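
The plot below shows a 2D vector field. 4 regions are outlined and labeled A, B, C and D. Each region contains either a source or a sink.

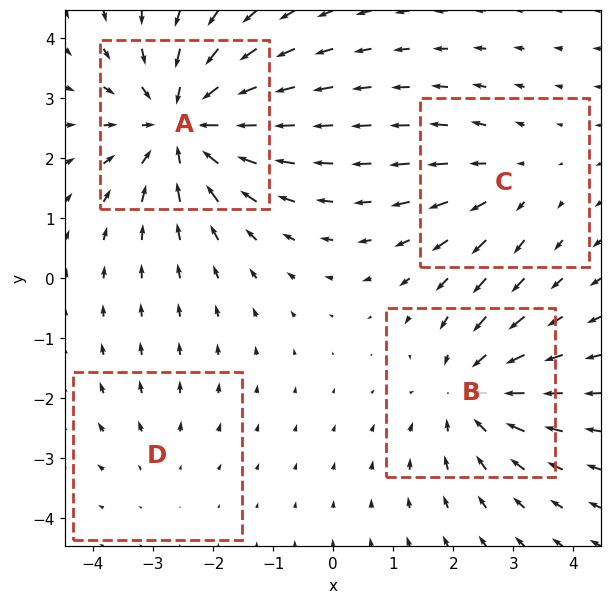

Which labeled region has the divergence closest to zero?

Divergence at each region's feature centre — A: about -6, B: about -4, C: about +3, D: about +2. Region D is closest to zero.

D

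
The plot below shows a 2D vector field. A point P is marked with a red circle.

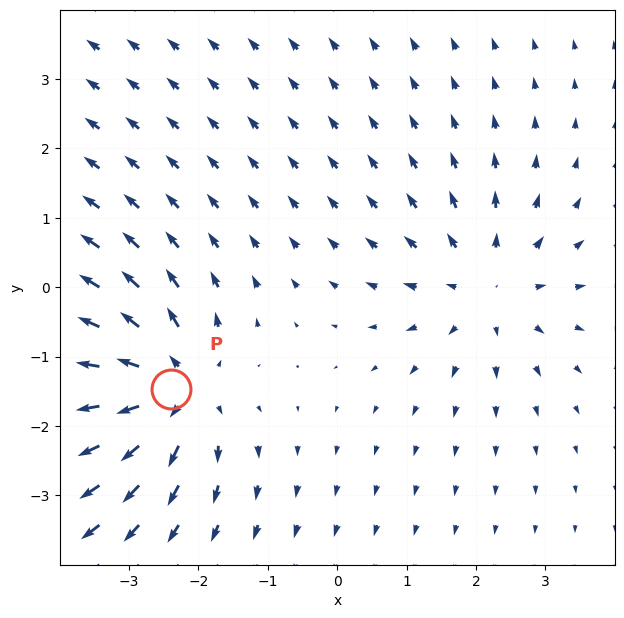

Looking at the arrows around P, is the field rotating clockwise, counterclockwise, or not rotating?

not rotating

Near P at (-2.4, -1.5) the arrows show no circulation. The curl there is ≈0.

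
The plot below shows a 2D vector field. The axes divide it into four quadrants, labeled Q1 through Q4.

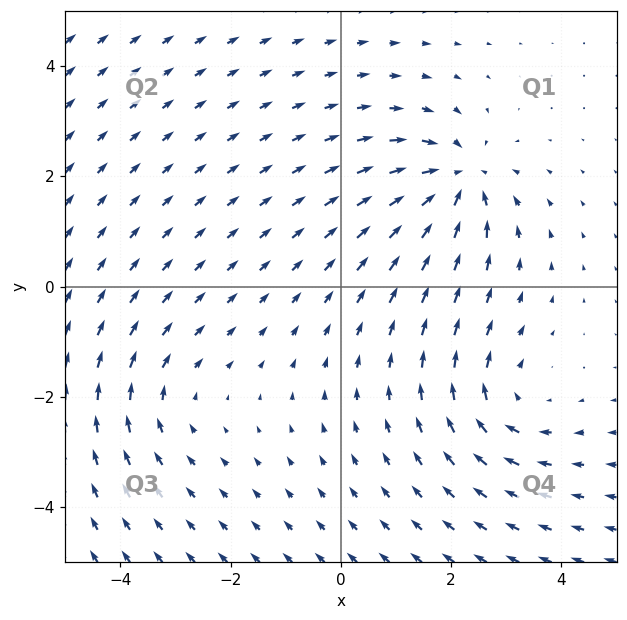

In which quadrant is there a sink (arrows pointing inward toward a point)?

Q1

The sink sits at approximately (2.1, 1.9), which lies in quadrant Q1. The divergence there is about -5, negative as expected for a sink.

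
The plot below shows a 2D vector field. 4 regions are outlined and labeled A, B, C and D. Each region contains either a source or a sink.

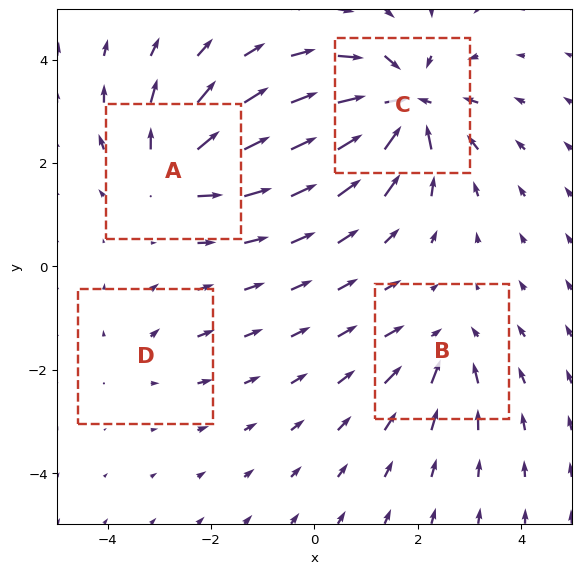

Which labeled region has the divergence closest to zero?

Divergence at each region's feature centre — A: about +6, B: about -4, C: about -8, D: about +2. Region D is closest to zero.

D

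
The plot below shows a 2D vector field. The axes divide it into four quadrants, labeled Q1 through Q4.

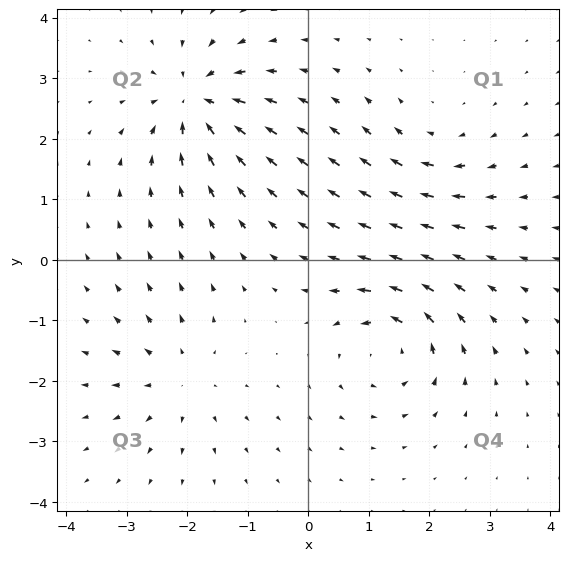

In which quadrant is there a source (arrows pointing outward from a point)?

Q3

The source sits at approximately (-2.1, -2.0), which lies in quadrant Q3. The divergence there is about +3, positive as expected for a source.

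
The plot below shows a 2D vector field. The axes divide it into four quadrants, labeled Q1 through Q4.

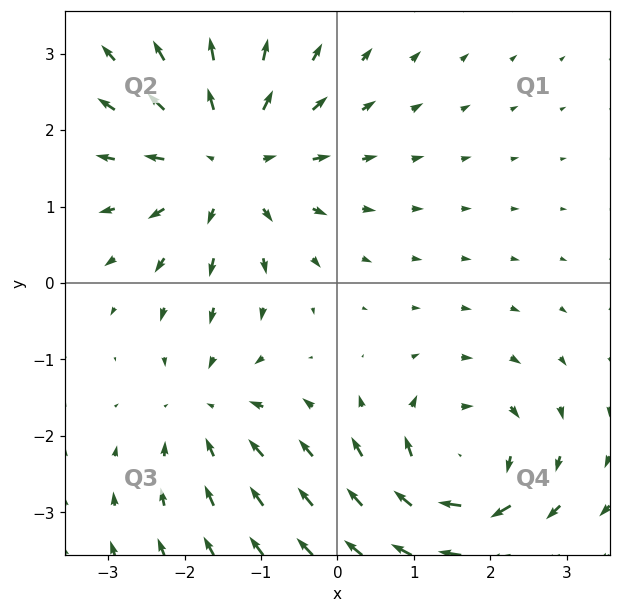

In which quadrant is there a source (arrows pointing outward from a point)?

The source sits at approximately (-1.4, 1.6), which lies in quadrant Q2. The divergence there is about +4, positive as expected for a source.

Q2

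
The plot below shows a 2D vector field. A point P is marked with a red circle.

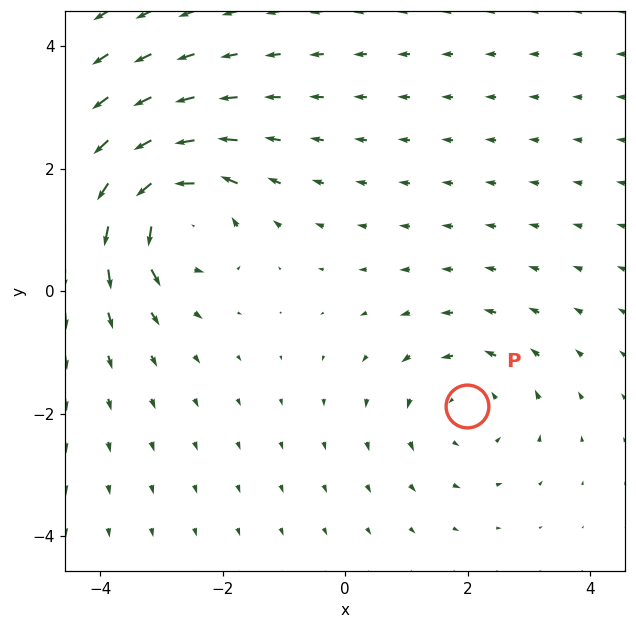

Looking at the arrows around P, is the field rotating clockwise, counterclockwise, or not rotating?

Near P at (2.0, -1.9) the arrows circulate counterclockwise. The curl (z-component) there is about +2; positive curl means counterclockwise rotation.

counterclockwise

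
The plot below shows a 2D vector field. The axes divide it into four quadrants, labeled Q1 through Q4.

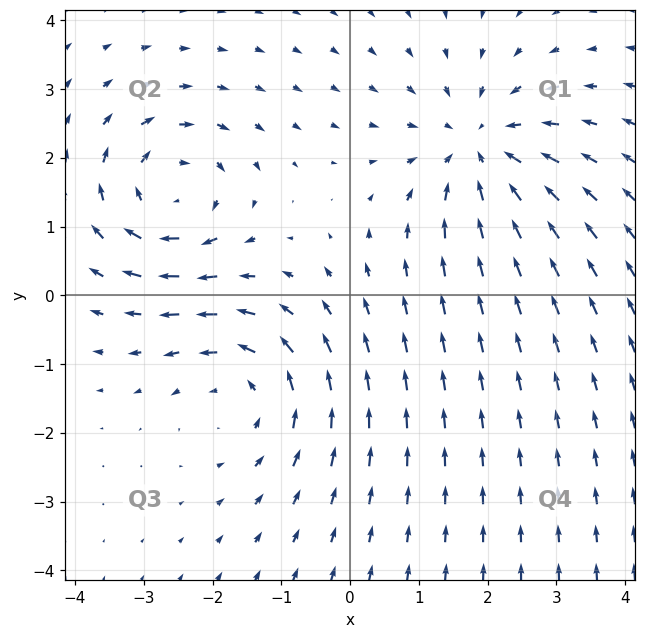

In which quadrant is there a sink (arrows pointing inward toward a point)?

Q1

The sink sits at approximately (1.9, 2.1), which lies in quadrant Q1. The divergence there is about -5, negative as expected for a sink.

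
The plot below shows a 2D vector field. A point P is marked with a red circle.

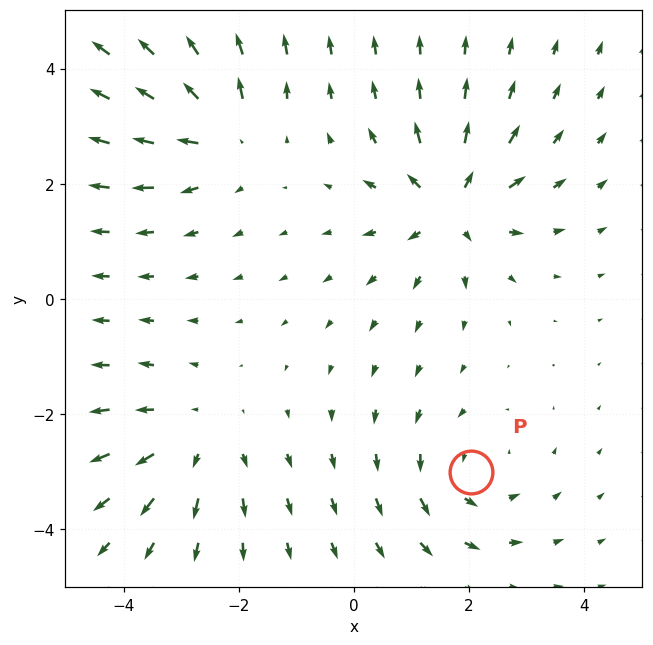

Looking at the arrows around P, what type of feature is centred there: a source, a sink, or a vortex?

At P (2.0, -3.0) the arrows circulate counterclockwise. Divergence ≈0, curl about +3 — near-zero divergence with nonzero curl is a vortex.

vortex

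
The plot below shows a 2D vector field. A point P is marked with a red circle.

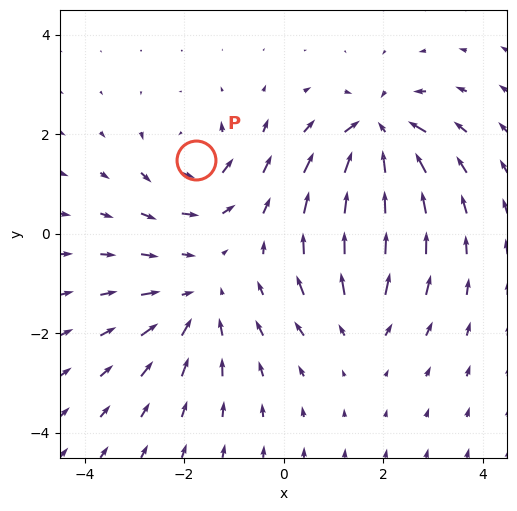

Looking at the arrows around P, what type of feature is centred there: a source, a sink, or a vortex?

At P (-1.8, 1.5) the arrows circulate counterclockwise. Divergence ≈0, curl about +5 — near-zero divergence with nonzero curl is a vortex.

vortex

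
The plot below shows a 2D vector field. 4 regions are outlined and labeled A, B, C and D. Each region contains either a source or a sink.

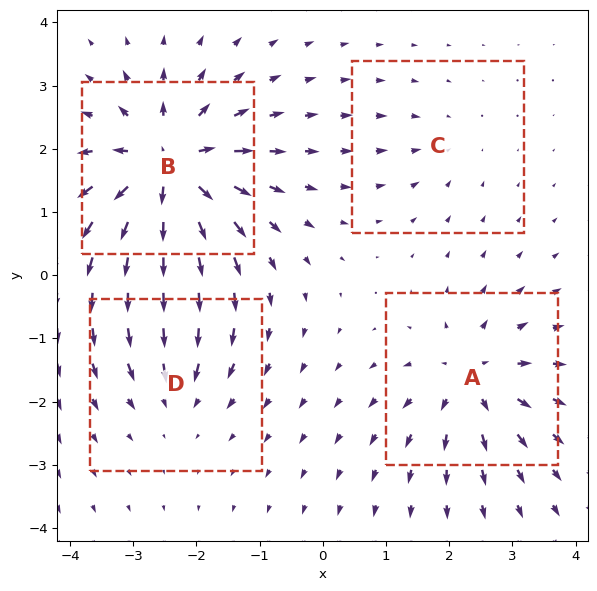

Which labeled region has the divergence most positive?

B

Divergence at each region's feature centre — A: about +6, B: about +9, C: about -2, D: about -4. Region B is most positive.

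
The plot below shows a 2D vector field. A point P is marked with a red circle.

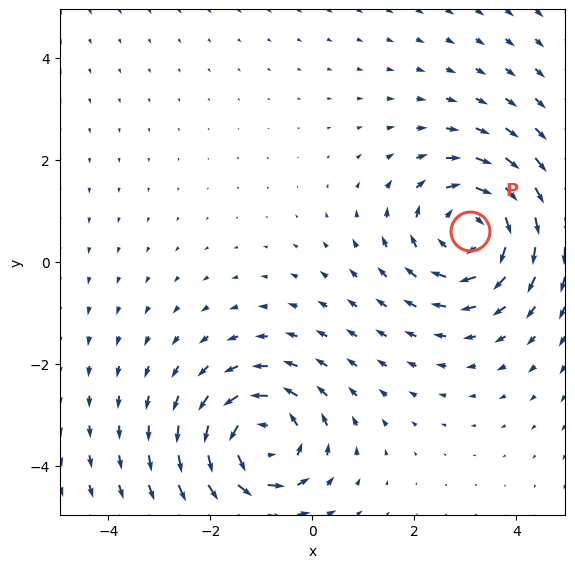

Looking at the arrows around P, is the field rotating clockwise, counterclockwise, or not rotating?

Near P at (3.1, 0.6) the arrows circulate clockwise. The curl (z-component) there is about -4; negative curl means clockwise rotation.

clockwise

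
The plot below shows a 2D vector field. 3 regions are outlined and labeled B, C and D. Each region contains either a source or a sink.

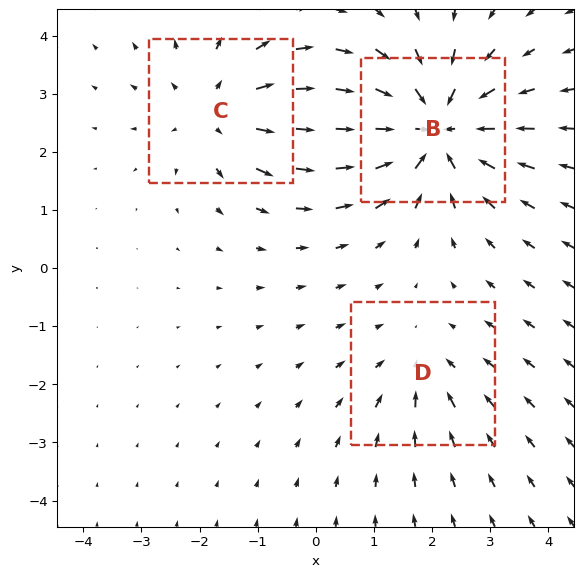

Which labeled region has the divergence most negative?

B

Divergence at each region's feature centre — B: about -4, C: about +3, D: about -2. Region B is most negative.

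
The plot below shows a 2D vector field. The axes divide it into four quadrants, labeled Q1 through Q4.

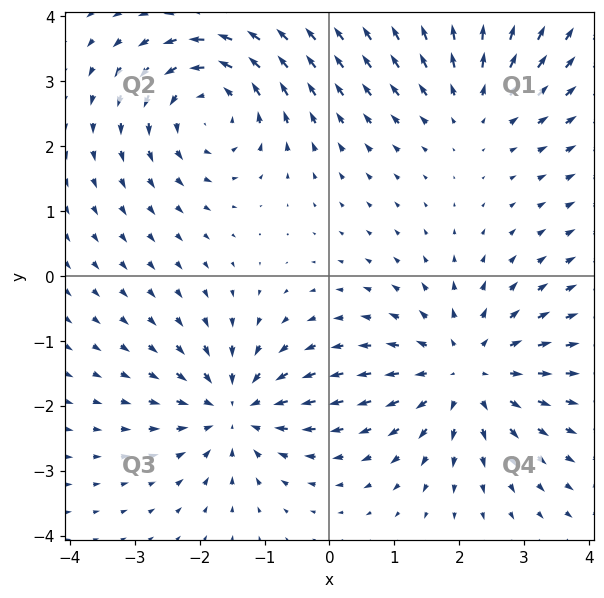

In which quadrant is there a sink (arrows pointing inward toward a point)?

Q3

The sink sits at approximately (-1.5, -2.1), which lies in quadrant Q3. The divergence there is about -4, negative as expected for a sink.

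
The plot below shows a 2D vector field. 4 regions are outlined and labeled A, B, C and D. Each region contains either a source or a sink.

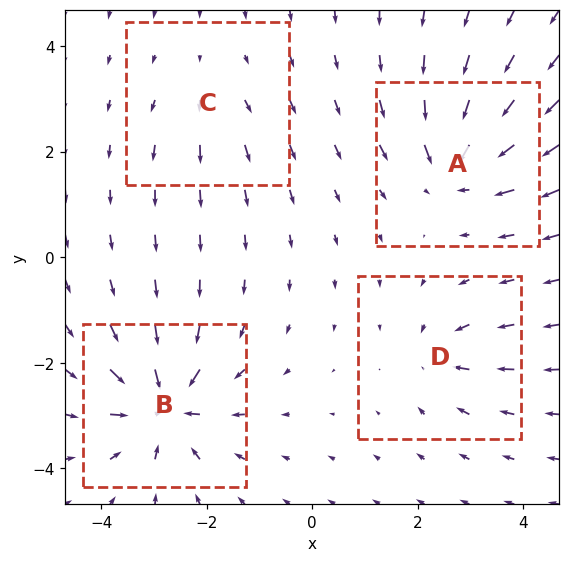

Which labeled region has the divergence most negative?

B

Divergence at each region's feature centre — A: about -7, B: about -8, C: about +3, D: about -4. Region B is most negative.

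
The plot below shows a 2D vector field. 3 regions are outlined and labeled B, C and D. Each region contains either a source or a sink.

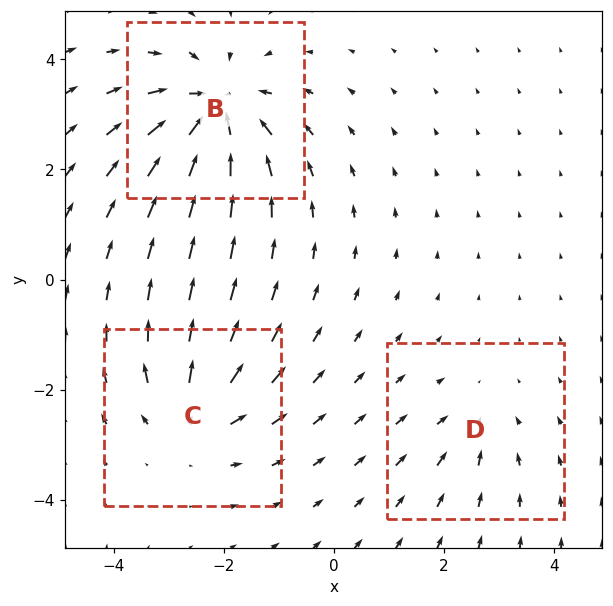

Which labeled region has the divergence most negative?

Divergence at each region's feature centre — B: about -6, C: about +4, D: about -2. Region B is most negative.

B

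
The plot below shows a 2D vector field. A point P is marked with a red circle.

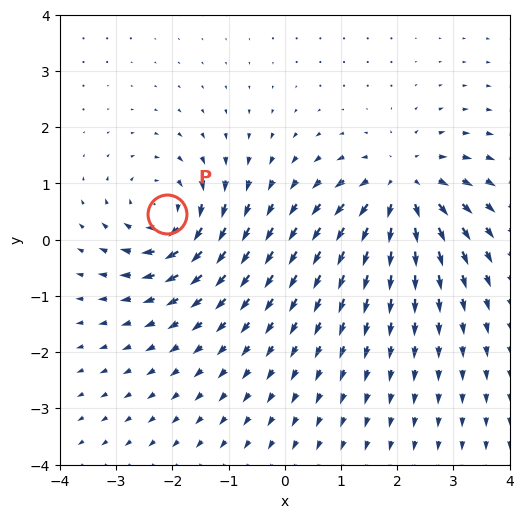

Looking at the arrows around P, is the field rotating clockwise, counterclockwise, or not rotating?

Near P at (-2.1, 0.5) the arrows circulate clockwise. The curl (z-component) there is about -3; negative curl means clockwise rotation.

clockwise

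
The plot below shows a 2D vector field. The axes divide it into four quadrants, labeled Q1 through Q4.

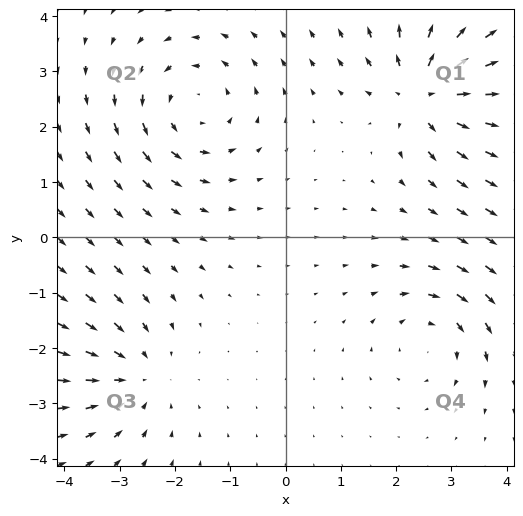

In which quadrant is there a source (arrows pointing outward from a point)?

The source sits at approximately (2.5, 2.6), which lies in quadrant Q1. The divergence there is about +6, positive as expected for a source.

Q1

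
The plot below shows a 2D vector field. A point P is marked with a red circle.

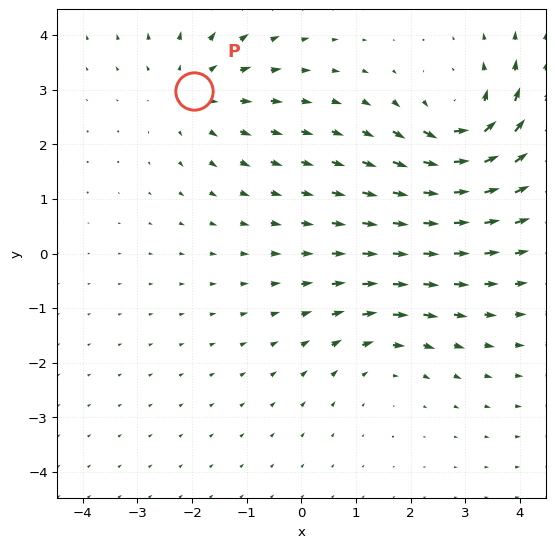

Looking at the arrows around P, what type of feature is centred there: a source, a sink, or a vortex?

At P (-2.0, 3.0) the arrows spread outward. Divergence about +3, curl ≈0 — positive divergence with near-zero curl is a source.

source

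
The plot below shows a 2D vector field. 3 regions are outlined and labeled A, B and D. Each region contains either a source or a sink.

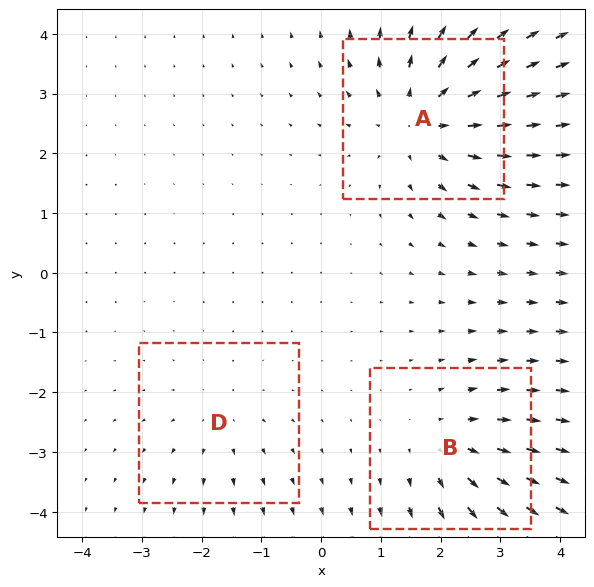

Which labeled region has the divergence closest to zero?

D

Divergence at each region's feature centre — A: about +4, B: about +3, D: about +2. Region D is closest to zero.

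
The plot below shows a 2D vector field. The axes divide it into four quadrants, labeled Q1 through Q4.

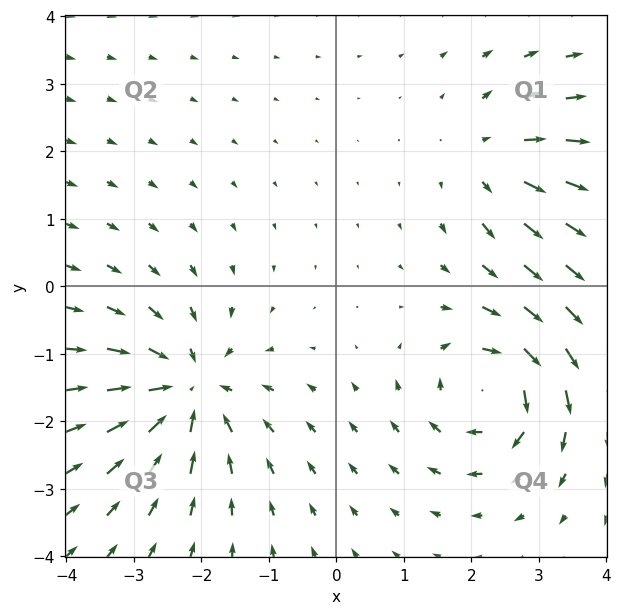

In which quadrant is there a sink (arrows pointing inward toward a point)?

Q3

The sink sits at approximately (-2.2, -1.5), which lies in quadrant Q3. The divergence there is about -5, negative as expected for a sink.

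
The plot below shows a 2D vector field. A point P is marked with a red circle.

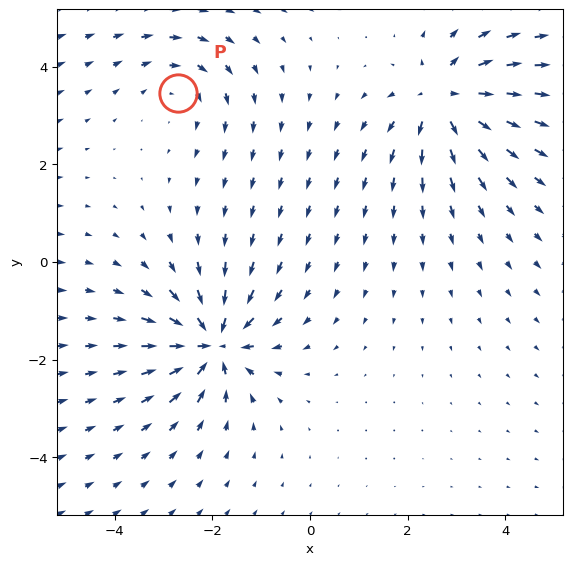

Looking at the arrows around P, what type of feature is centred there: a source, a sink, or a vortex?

vortex

At P (-2.7, 3.5) the arrows circulate clockwise. Divergence ≈0, curl about -2 — near-zero divergence with nonzero curl is a vortex.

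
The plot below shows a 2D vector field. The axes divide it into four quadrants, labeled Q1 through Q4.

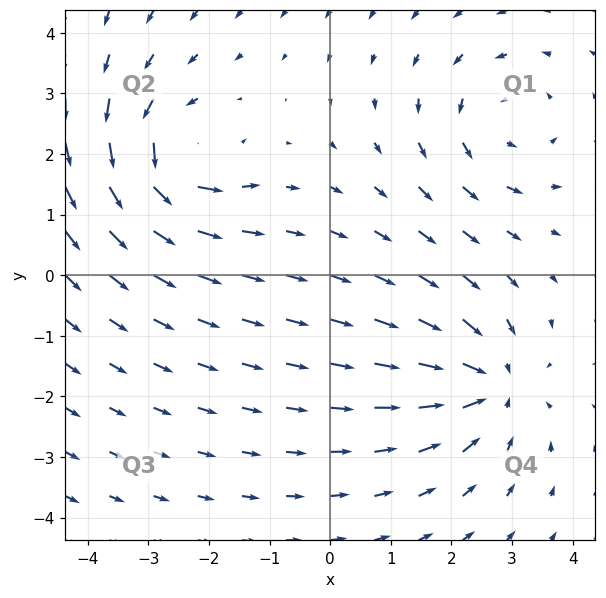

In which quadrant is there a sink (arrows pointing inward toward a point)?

Q4

The sink sits at approximately (2.6, -1.8), which lies in quadrant Q4. The divergence there is about -5, negative as expected for a sink.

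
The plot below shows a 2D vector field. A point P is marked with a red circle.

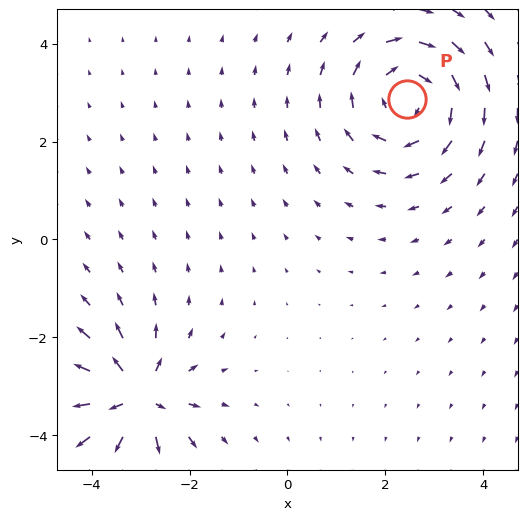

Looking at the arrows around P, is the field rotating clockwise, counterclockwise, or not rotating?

clockwise

Near P at (2.4, 2.9) the arrows circulate clockwise. The curl (z-component) there is about -4; negative curl means clockwise rotation.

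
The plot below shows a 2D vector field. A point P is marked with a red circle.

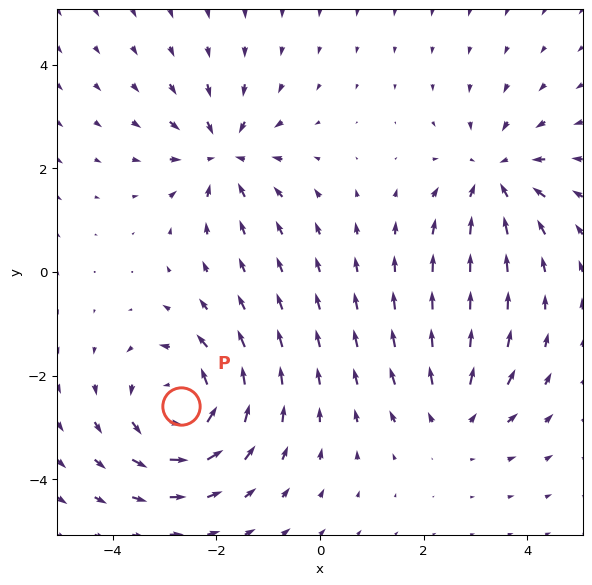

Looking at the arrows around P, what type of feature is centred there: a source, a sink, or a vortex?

vortex

At P (-2.7, -2.6) the arrows circulate counterclockwise. Divergence ≈0, curl about +5 — near-zero divergence with nonzero curl is a vortex.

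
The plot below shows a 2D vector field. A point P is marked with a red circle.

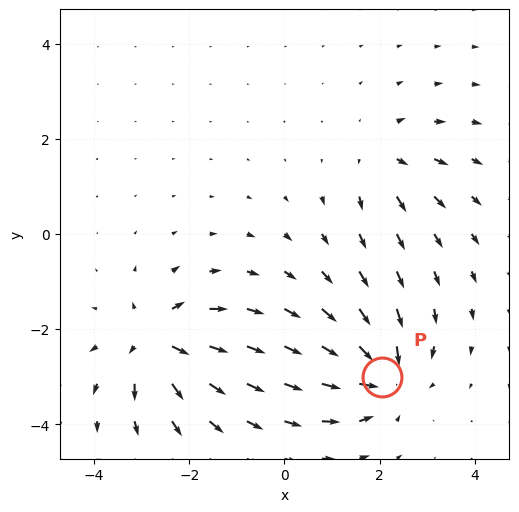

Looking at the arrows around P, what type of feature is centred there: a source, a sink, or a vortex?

sink

At P (2.1, -3.0) the arrows converge inward. Divergence about -6, curl ≈0 — negative divergence with near-zero curl is a sink.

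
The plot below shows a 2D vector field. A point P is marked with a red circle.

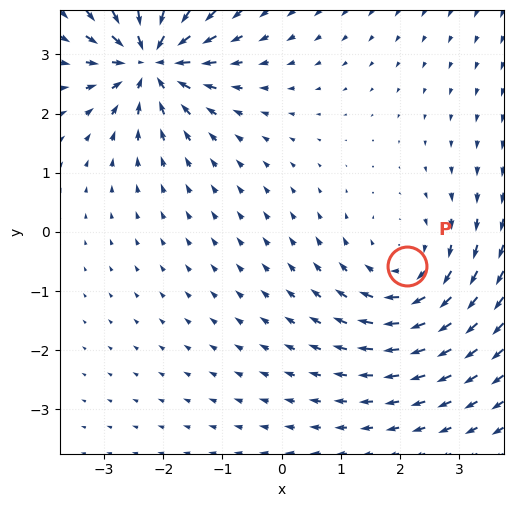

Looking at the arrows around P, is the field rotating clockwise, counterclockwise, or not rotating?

Near P at (2.1, -0.6) the arrows circulate clockwise. The curl (z-component) there is about -3; negative curl means clockwise rotation.

clockwise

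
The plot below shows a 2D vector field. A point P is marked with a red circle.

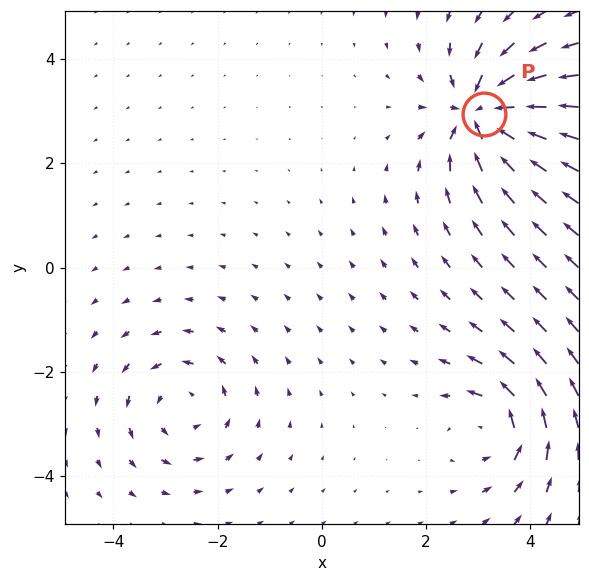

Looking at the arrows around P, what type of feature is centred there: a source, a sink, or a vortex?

sink

At P (3.1, 2.9) the arrows converge inward. Divergence about -6, curl ≈0 — negative divergence with near-zero curl is a sink.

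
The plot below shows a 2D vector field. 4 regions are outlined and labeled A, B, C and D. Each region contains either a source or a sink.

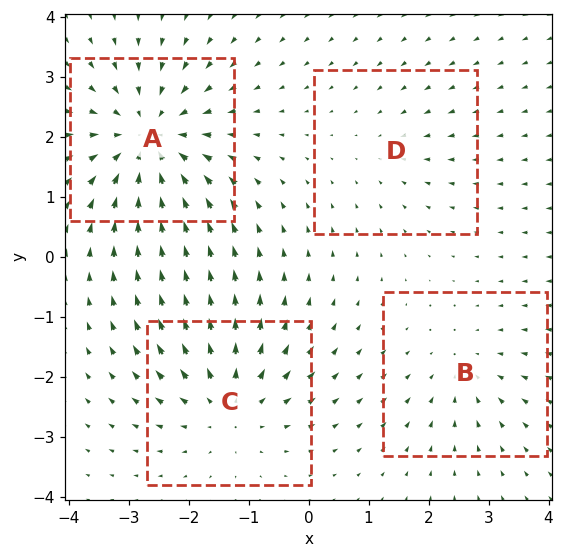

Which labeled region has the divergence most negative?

Divergence at each region's feature centre — A: about -6, B: about -3, C: about +5, D: about -2. Region A is most negative.

A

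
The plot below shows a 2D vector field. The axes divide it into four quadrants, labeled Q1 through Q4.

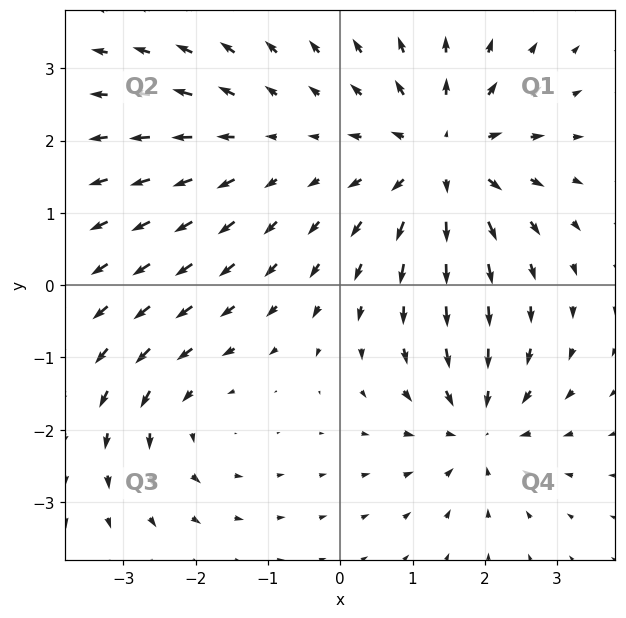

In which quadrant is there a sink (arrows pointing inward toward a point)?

Q4

The sink sits at approximately (1.9, -2.0), which lies in quadrant Q4. The divergence there is about -4, negative as expected for a sink.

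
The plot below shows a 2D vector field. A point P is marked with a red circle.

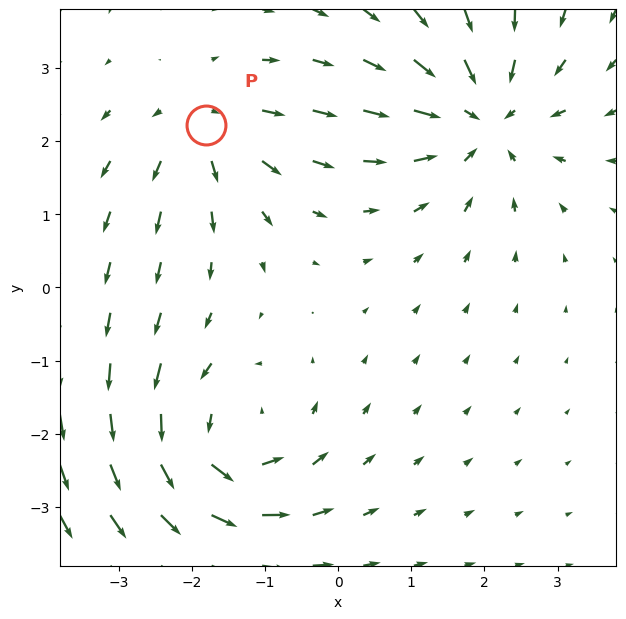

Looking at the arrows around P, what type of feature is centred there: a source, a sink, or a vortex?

source

At P (-1.8, 2.2) the arrows spread outward. Divergence about +4, curl ≈0 — positive divergence with near-zero curl is a source.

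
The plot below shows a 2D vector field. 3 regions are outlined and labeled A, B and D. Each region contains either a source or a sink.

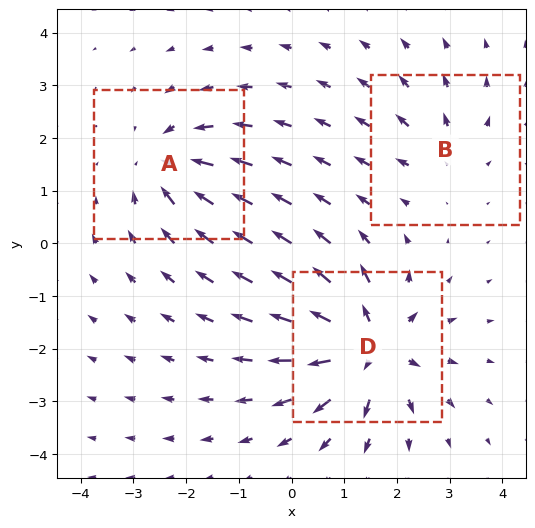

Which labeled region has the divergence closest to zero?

B

Divergence at each region's feature centre — A: about -4, B: about +2, D: about +6. Region B is closest to zero.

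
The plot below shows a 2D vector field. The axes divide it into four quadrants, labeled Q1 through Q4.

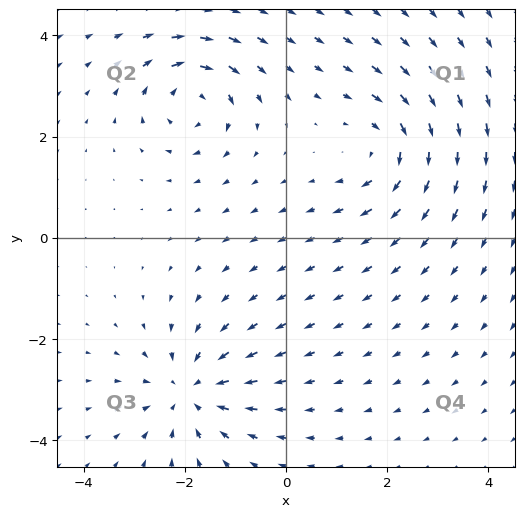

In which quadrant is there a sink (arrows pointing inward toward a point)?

The sink sits at approximately (-1.9, -3.0), which lies in quadrant Q3. The divergence there is about -5, negative as expected for a sink.

Q3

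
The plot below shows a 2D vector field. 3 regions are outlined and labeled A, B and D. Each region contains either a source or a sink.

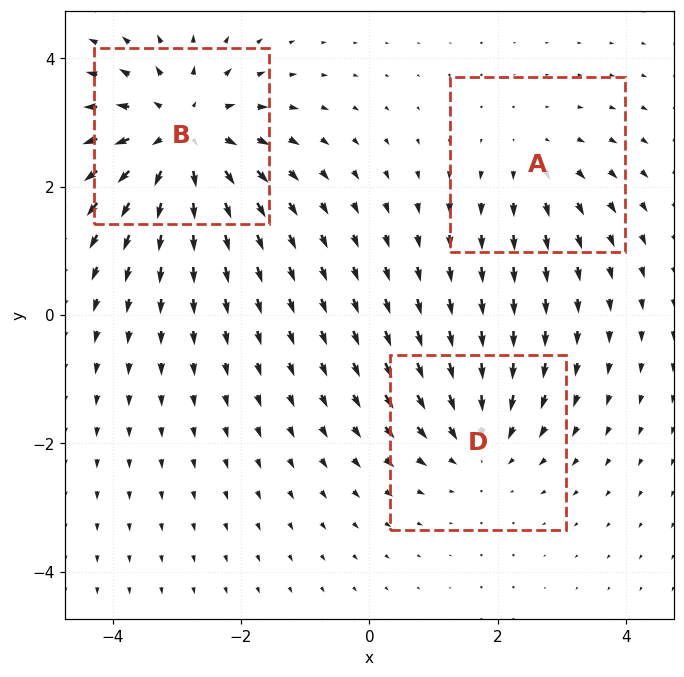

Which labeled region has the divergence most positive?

B

Divergence at each region's feature centre — A: about +2, B: about +4, D: about -3. Region B is most positive.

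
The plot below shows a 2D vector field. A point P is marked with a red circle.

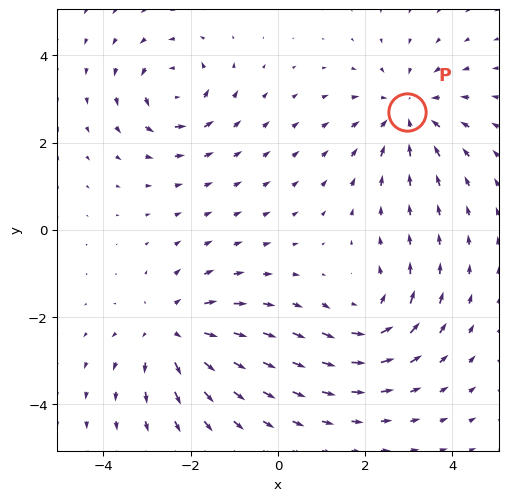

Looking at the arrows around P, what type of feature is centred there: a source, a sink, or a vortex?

sink

At P (3.0, 2.7) the arrows converge inward. Divergence about -4, curl ≈0 — negative divergence with near-zero curl is a sink.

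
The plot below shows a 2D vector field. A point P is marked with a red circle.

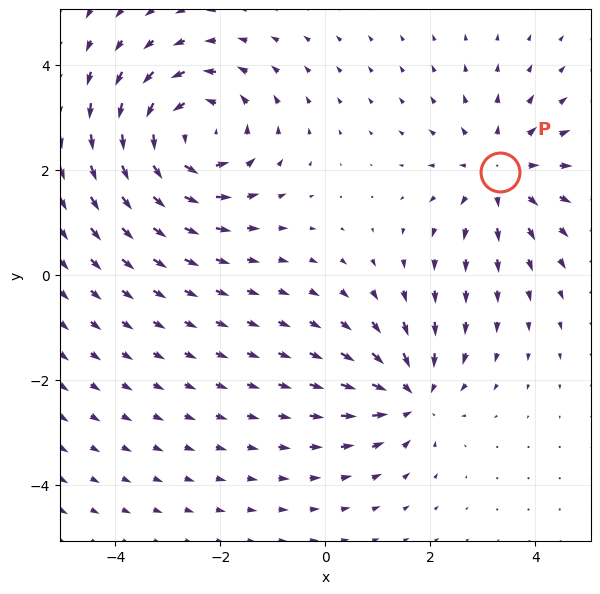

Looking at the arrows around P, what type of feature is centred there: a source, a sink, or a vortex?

At P (3.3, 2.0) the arrows spread outward. Divergence about +3, curl ≈0 — positive divergence with near-zero curl is a source.

source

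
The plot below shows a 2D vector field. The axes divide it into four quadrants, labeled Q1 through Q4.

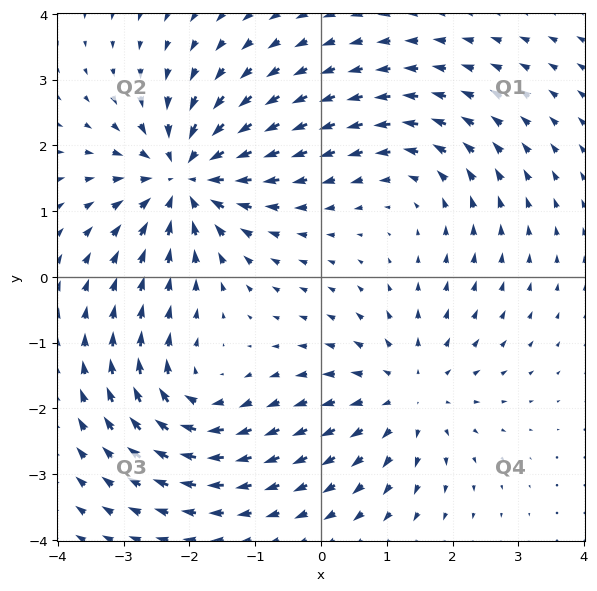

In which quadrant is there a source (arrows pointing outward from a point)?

Q4

The source sits at approximately (1.3, -1.8), which lies in quadrant Q4. The divergence there is about +4, positive as expected for a source.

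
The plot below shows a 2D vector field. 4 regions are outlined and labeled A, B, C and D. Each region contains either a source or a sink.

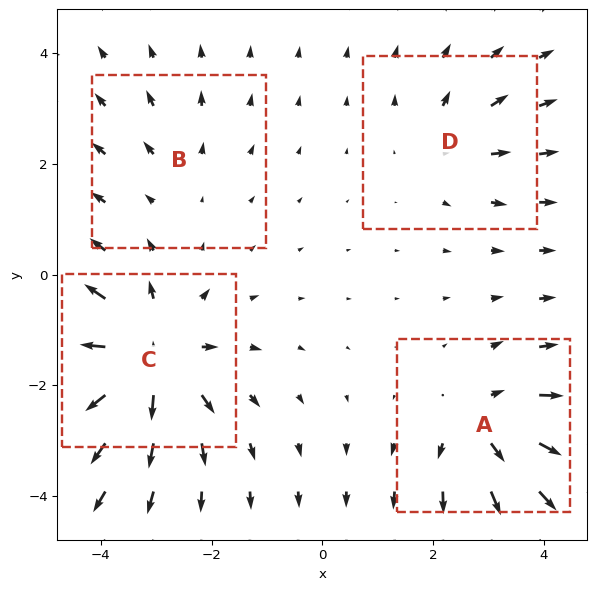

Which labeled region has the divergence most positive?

C

Divergence at each region's feature centre — A: about +5, B: about +2, C: about +8, D: about +3. Region C is most positive.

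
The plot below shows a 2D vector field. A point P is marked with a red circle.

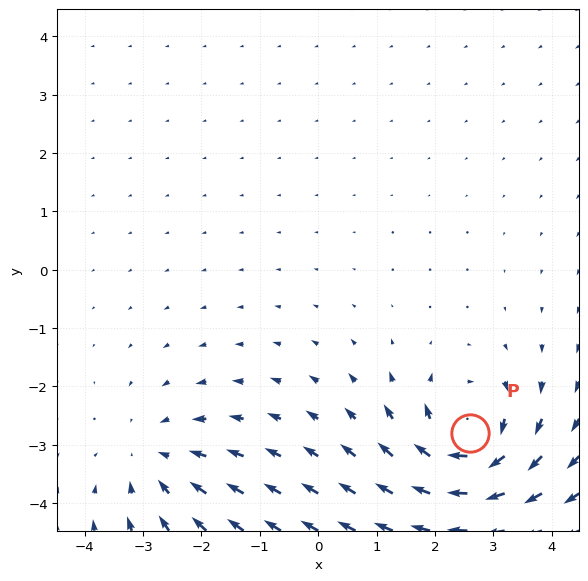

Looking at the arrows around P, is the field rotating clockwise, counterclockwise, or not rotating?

Near P at (2.6, -2.8) the arrows circulate clockwise. The curl (z-component) there is about -6; negative curl means clockwise rotation.

clockwise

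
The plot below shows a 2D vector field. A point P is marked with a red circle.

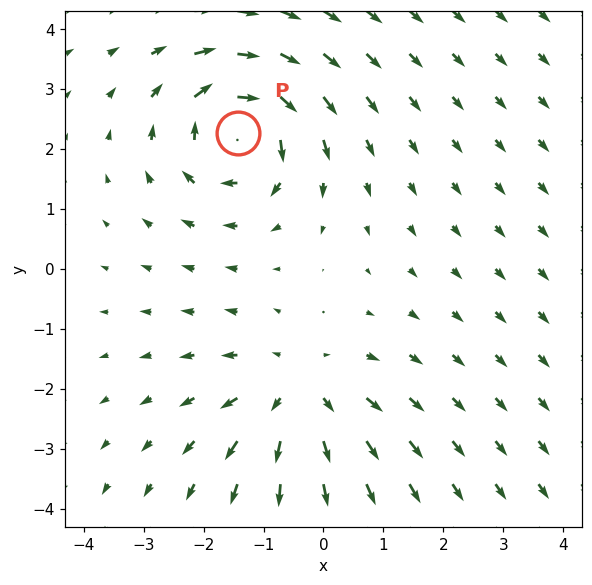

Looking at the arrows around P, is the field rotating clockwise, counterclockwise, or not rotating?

clockwise

Near P at (-1.4, 2.3) the arrows circulate clockwise. The curl (z-component) there is about -5; negative curl means clockwise rotation.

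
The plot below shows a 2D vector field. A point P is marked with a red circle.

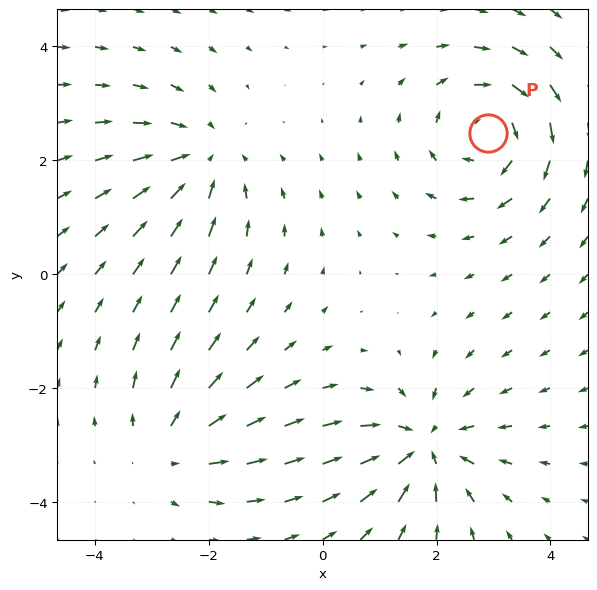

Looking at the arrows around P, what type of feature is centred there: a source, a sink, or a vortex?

vortex

At P (2.9, 2.5) the arrows circulate clockwise. Divergence ≈0, curl about -5 — near-zero divergence with nonzero curl is a vortex.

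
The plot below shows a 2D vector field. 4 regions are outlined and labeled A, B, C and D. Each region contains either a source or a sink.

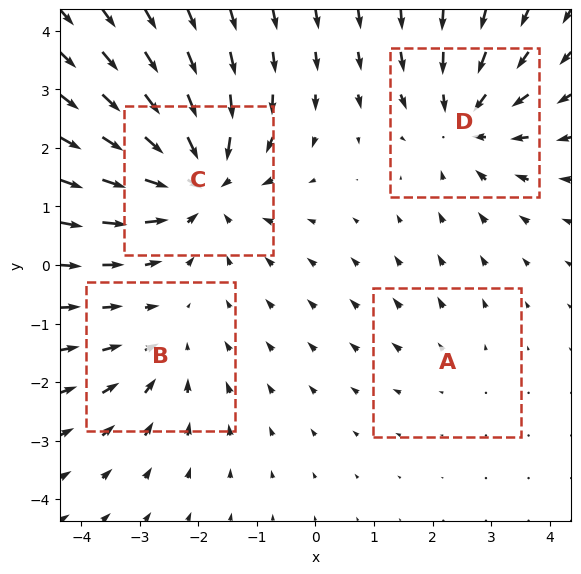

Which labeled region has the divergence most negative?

Divergence at each region's feature centre — A: about +2, B: about -3, C: about -7, D: about -5. Region C is most negative.

C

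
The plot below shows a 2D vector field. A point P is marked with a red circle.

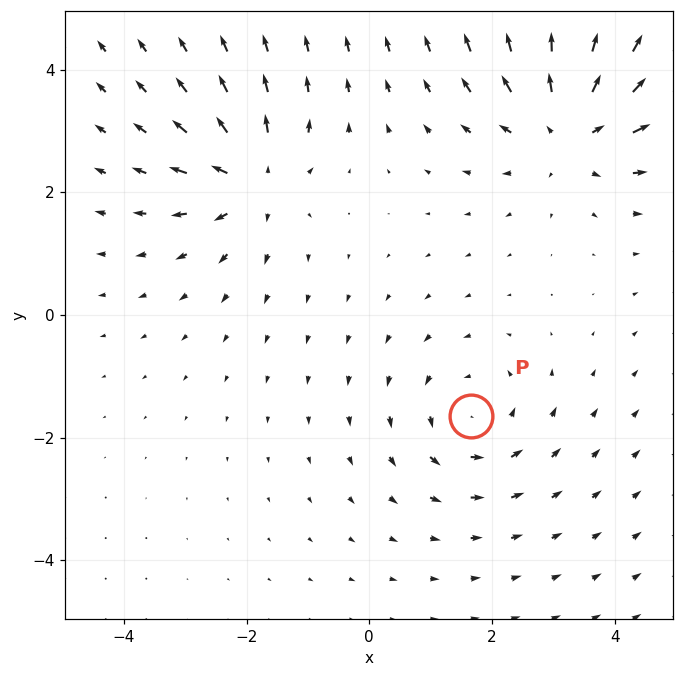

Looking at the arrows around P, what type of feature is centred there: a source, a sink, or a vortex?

At P (1.7, -1.7) the arrows circulate counterclockwise. Divergence ≈0, curl about +3 — near-zero divergence with nonzero curl is a vortex.

vortex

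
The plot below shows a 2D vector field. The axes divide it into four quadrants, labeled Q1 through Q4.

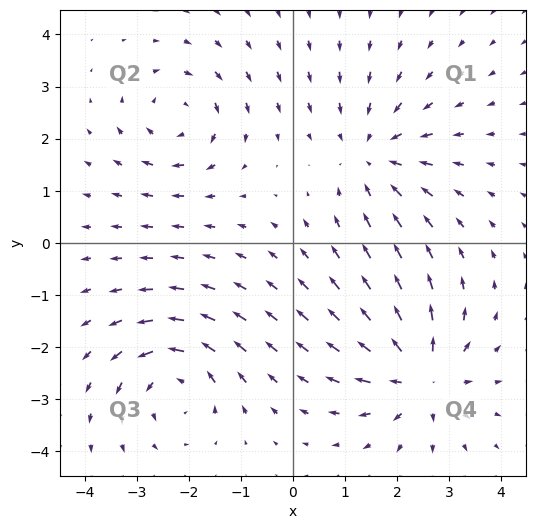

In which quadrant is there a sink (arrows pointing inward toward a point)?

Q1

The sink sits at approximately (1.5, 1.7), which lies in quadrant Q1. The divergence there is about -4, negative as expected for a sink.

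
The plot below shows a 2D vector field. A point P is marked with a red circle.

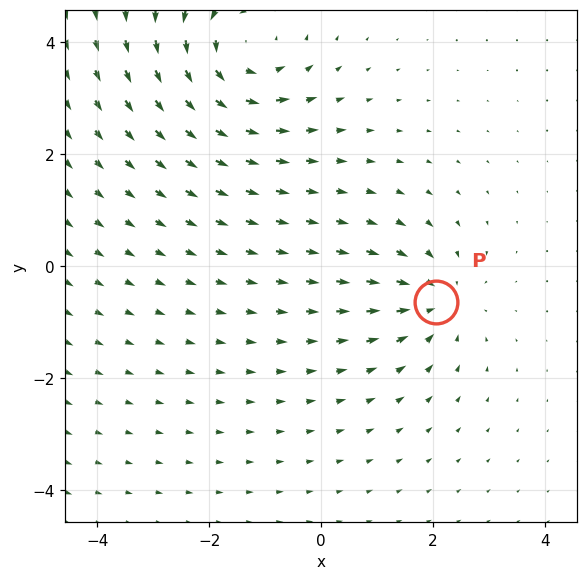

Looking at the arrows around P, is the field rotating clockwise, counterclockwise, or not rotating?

not rotating

Near P at (2.0, -0.6) the arrows show no circulation. The curl there is ≈0.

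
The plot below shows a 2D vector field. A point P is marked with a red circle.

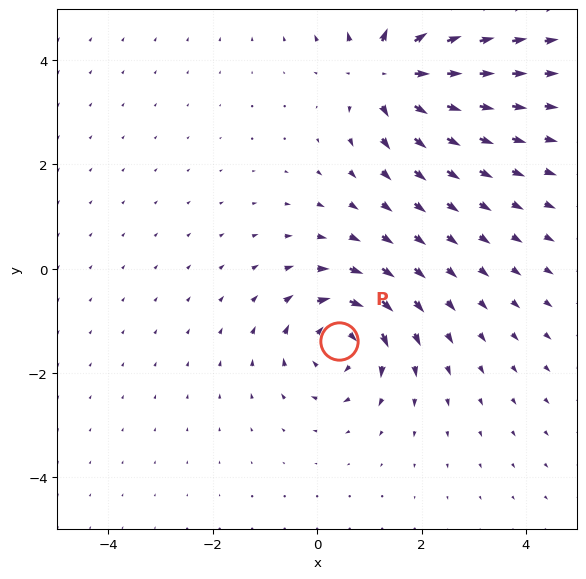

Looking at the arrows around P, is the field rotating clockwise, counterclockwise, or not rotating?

clockwise

Near P at (0.4, -1.4) the arrows circulate clockwise. The curl (z-component) there is about -5; negative curl means clockwise rotation.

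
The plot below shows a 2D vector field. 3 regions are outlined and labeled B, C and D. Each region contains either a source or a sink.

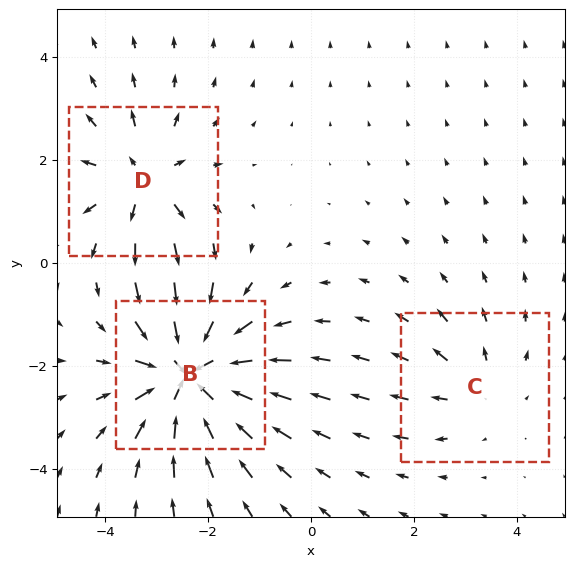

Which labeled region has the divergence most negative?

Divergence at each region's feature centre — B: about -6, C: about +2, D: about +4. Region B is most negative.

B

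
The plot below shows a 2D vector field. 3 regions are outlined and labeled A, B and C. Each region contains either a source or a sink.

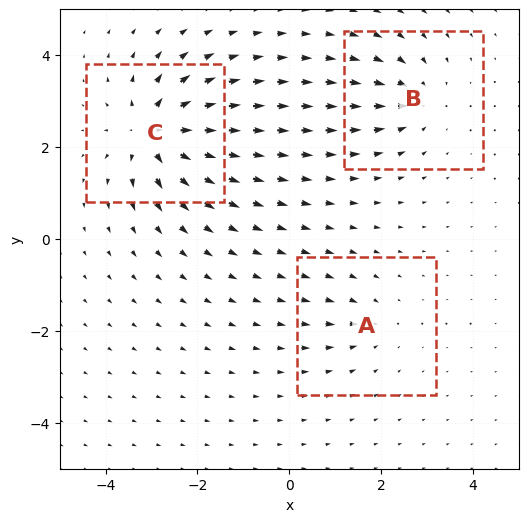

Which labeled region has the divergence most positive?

C

Divergence at each region's feature centre — A: about -2, B: about -4, C: about +7. Region C is most positive.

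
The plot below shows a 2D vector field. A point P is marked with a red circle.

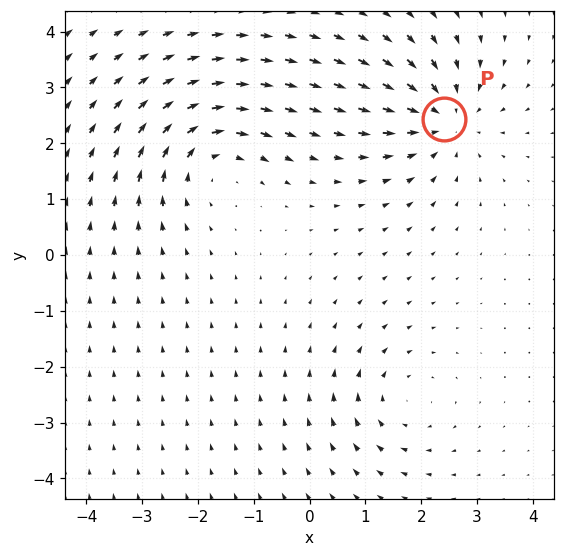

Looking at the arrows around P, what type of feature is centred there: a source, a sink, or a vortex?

sink

At P (2.4, 2.4) the arrows converge inward. Divergence about -4, curl ≈0 — negative divergence with near-zero curl is a sink.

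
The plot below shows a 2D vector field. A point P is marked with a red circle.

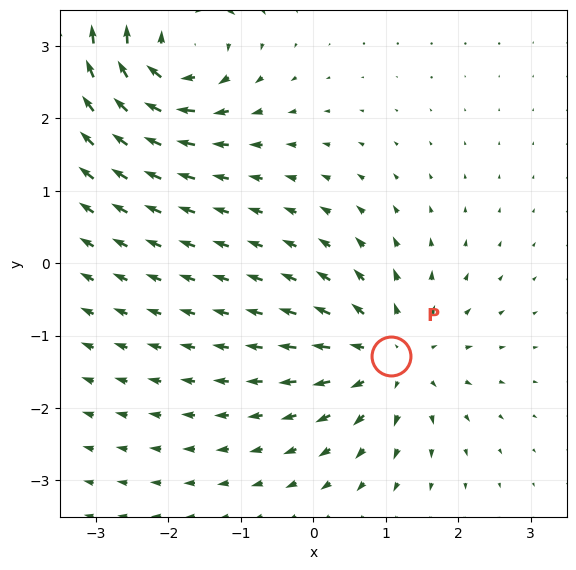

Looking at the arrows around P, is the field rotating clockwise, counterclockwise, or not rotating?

Near P at (1.1, -1.3) the arrows show no circulation. The curl there is ≈0.

not rotating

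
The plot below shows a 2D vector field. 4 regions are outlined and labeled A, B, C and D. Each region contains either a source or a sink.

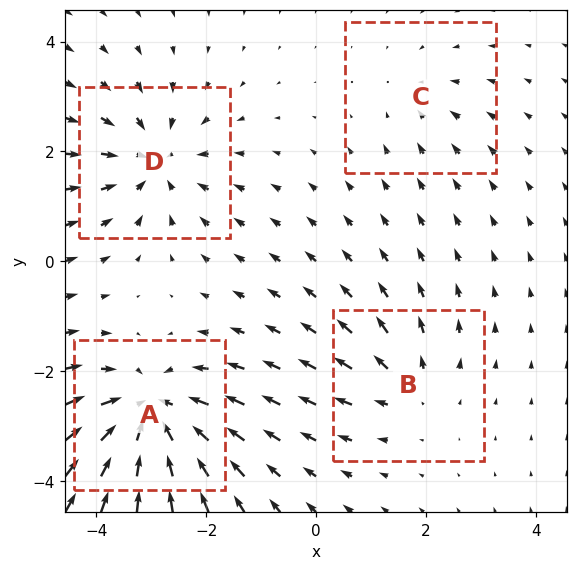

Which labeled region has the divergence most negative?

Divergence at each region's feature centre — A: about -7, B: about +3, C: about -2, D: about -5. Region A is most negative.

A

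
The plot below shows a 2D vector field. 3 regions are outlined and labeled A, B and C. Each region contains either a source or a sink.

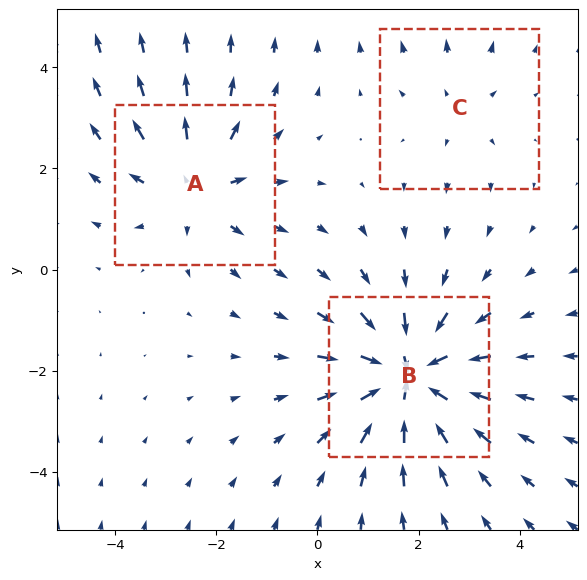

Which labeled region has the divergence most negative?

B

Divergence at each region's feature centre — A: about +3, B: about -5, C: about +2. Region B is most negative.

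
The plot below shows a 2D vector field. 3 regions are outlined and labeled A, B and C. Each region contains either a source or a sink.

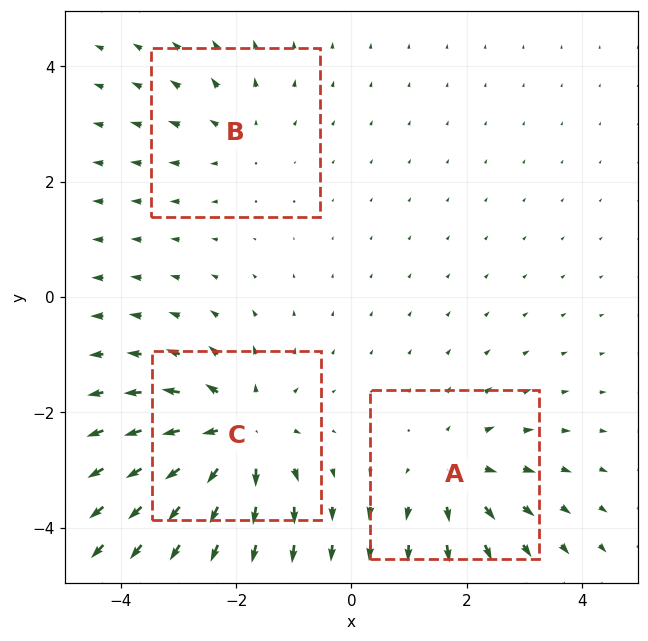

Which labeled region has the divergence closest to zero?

Divergence at each region's feature centre — A: about +3, B: about +2, C: about +5. Region B is closest to zero.

B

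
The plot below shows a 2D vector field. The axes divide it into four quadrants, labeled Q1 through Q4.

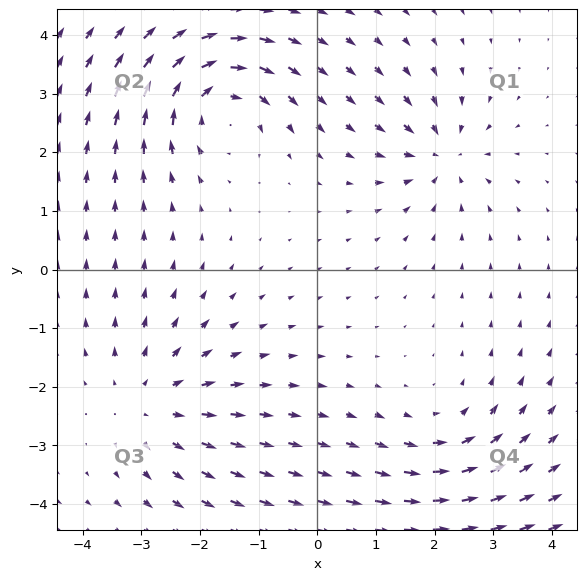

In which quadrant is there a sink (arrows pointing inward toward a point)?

The sink sits at approximately (2.1, 1.9), which lies in quadrant Q1. The divergence there is about -4, negative as expected for a sink.

Q1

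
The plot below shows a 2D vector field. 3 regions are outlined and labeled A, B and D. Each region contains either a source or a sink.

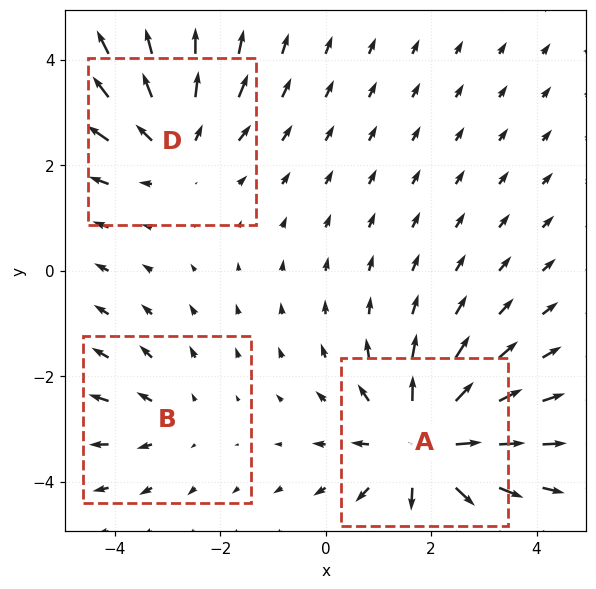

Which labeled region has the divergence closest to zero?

Divergence at each region's feature centre — A: about +4, B: about +2, D: about +3. Region B is closest to zero.

B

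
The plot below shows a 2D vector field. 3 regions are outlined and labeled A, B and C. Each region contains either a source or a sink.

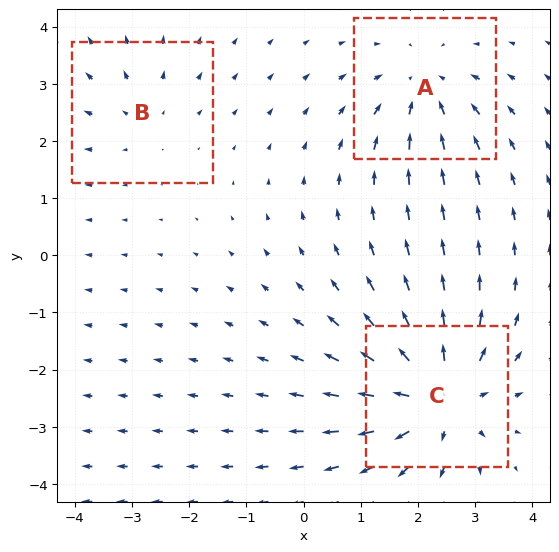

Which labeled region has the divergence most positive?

Divergence at each region's feature centre — A: about -3, B: about +2, C: about +5. Region C is most positive.

C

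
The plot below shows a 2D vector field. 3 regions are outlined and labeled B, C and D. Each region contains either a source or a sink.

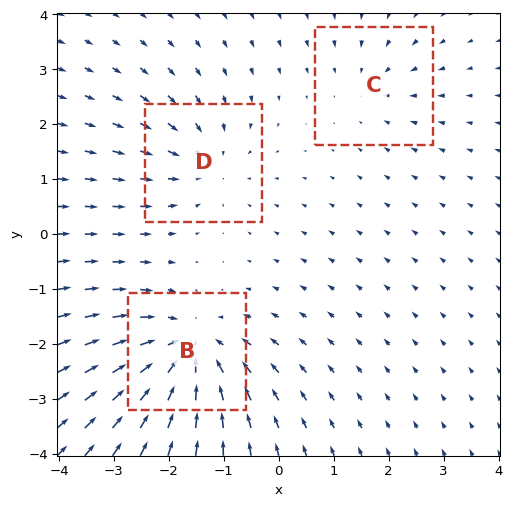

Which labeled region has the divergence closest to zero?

C

Divergence at each region's feature centre — B: about -5, C: about -2, D: about -3. Region C is closest to zero.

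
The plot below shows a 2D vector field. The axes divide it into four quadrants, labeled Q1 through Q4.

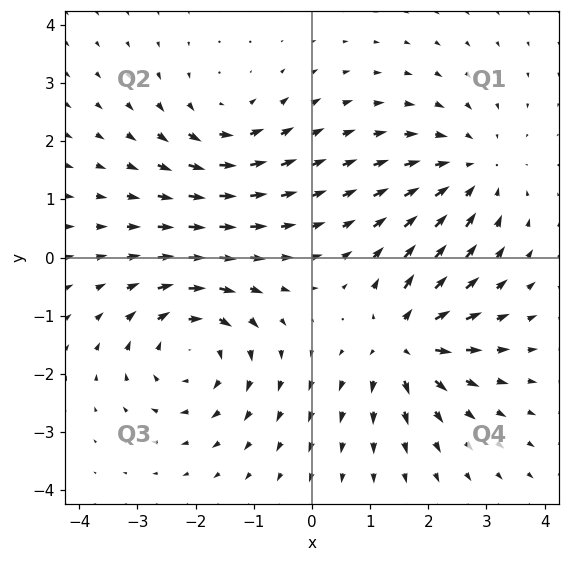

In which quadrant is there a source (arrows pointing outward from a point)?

Q4

The source sits at approximately (1.6, -1.4), which lies in quadrant Q4. The divergence there is about +5, positive as expected for a source.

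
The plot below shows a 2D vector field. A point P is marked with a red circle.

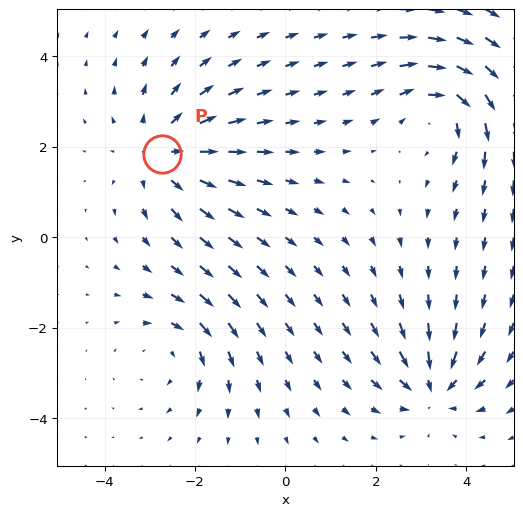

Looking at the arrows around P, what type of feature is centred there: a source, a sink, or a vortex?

At P (-2.7, 1.8) the arrows spread outward. Divergence about +4, curl ≈0 — positive divergence with near-zero curl is a source.

source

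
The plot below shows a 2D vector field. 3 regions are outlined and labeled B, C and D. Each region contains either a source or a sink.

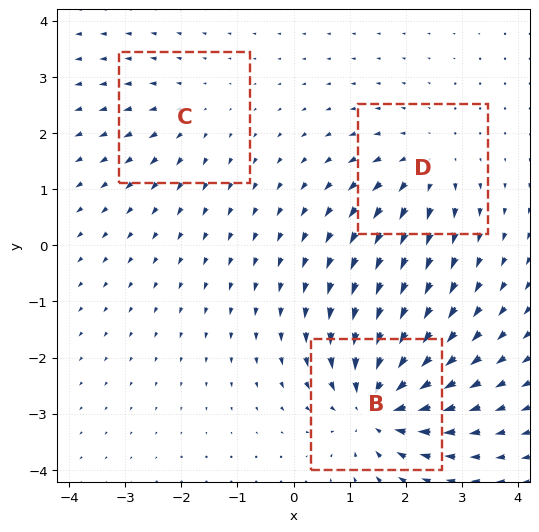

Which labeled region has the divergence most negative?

B

Divergence at each region's feature centre — B: about -5, C: about +2, D: about +3. Region B is most negative.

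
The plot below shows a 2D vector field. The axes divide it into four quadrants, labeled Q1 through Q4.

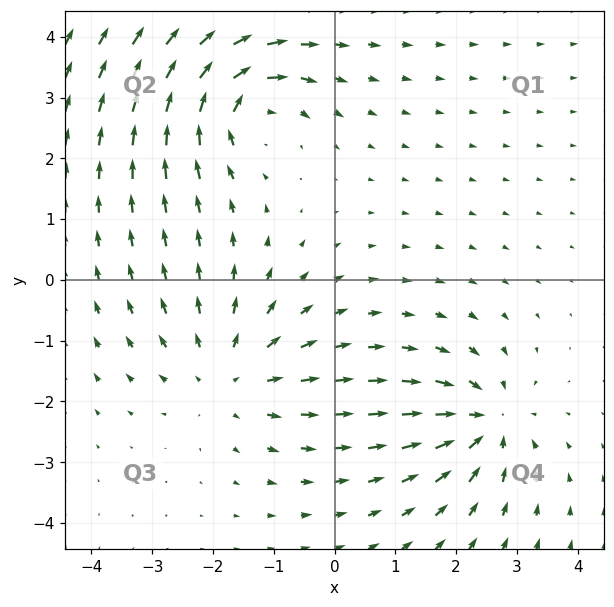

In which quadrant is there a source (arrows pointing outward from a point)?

The source sits at approximately (-1.7, -1.6), which lies in quadrant Q3. The divergence there is about +3, positive as expected for a source.

Q3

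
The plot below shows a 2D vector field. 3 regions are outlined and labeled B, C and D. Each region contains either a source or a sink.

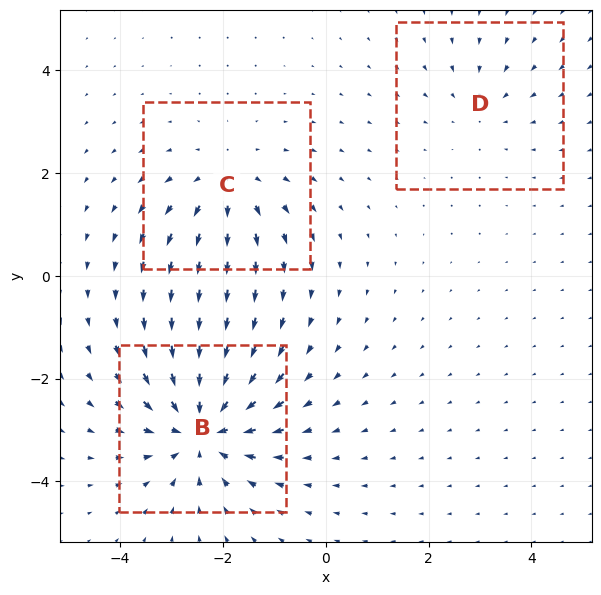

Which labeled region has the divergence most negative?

Divergence at each region's feature centre — B: about -5, C: about +3, D: about -2. Region B is most negative.

B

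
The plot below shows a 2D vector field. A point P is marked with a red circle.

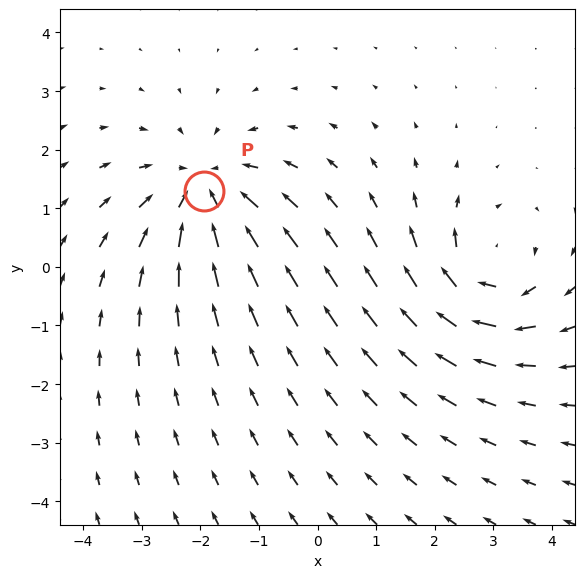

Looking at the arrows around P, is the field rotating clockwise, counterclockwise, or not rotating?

Near P at (-1.9, 1.3) the arrows show no circulation. The curl there is ≈0.

not rotating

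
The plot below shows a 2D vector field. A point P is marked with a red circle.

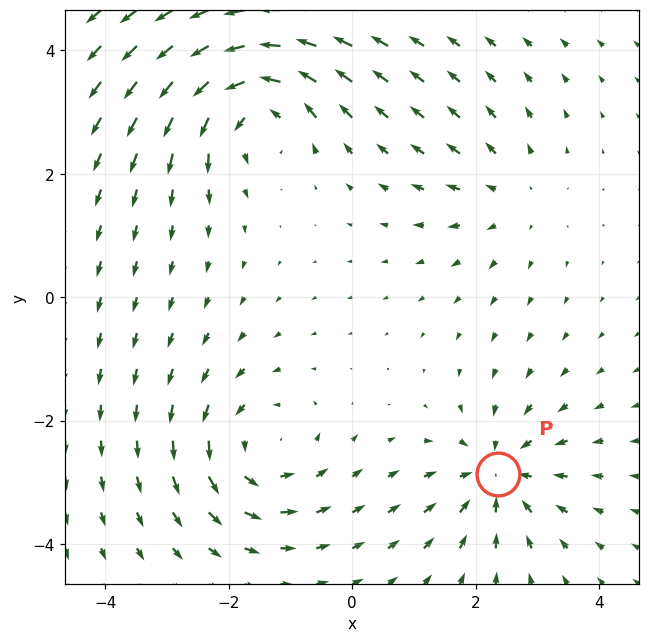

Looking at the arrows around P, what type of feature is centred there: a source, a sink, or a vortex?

At P (2.4, -2.9) the arrows converge inward. Divergence about -4, curl ≈0 — negative divergence with near-zero curl is a sink.

sink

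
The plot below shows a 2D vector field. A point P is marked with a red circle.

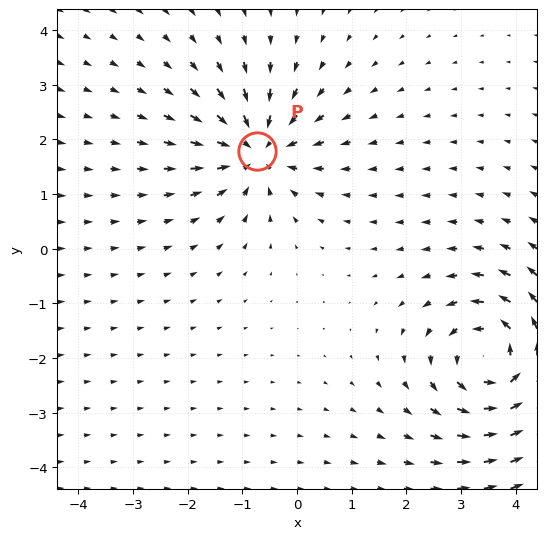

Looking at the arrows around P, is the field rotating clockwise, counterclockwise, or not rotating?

Near P at (-0.7, 1.8) the arrows show no circulation. The curl there is ≈0.

not rotating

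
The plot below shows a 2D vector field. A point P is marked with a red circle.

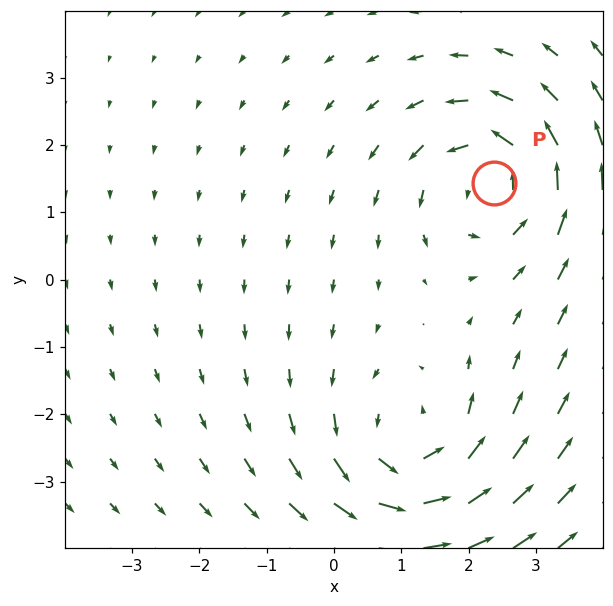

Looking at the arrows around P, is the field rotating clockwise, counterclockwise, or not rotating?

counterclockwise

Near P at (2.4, 1.4) the arrows circulate counterclockwise. The curl (z-component) there is about +5; positive curl means counterclockwise rotation.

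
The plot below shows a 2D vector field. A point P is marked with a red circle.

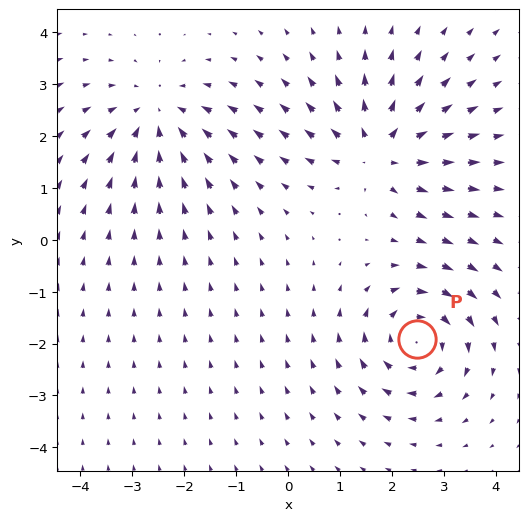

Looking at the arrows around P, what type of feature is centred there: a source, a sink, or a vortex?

vortex

At P (2.5, -1.9) the arrows circulate clockwise. Divergence ≈0, curl about -5 — near-zero divergence with nonzero curl is a vortex.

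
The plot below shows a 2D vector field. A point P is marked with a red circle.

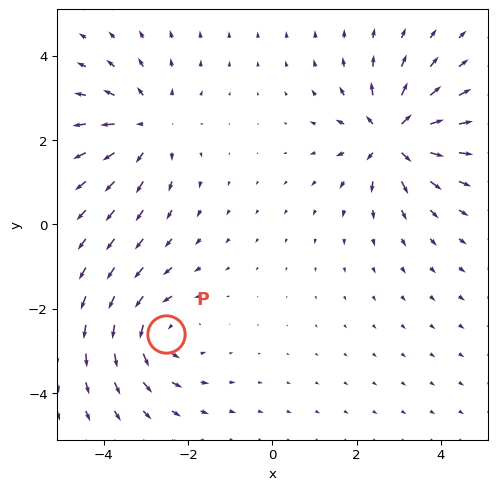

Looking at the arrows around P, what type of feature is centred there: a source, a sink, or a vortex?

vortex

At P (-2.5, -2.6) the arrows circulate counterclockwise. Divergence ≈0, curl about +4 — near-zero divergence with nonzero curl is a vortex.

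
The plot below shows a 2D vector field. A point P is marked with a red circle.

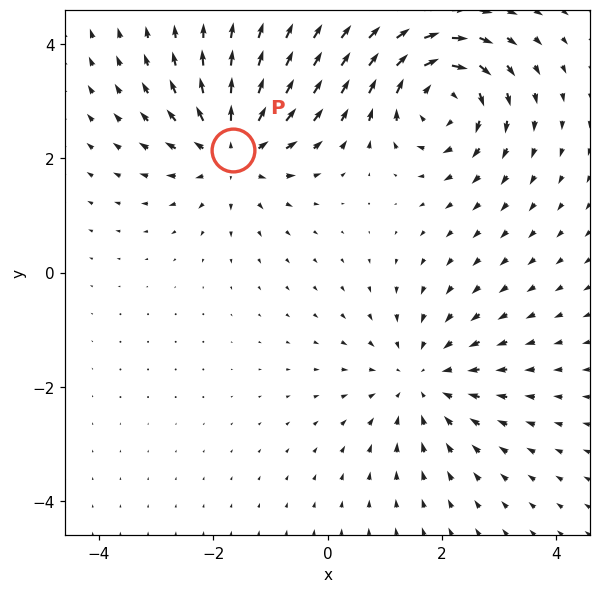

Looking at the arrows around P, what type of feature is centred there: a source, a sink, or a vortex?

source

At P (-1.7, 2.1) the arrows spread outward. Divergence about +4, curl ≈0 — positive divergence with near-zero curl is a source.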